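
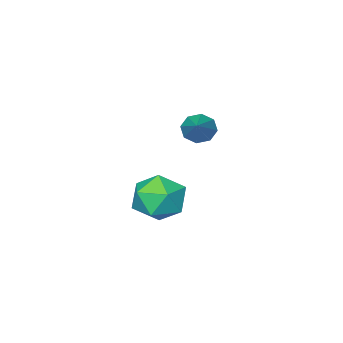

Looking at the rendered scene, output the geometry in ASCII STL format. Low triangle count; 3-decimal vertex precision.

solid 
facet normal -0.593 -0.628 -0.504
outer loop
vertex 2.13 2.621 0.207
vertex 1.837 2.423 0.799
vertex 1.711 2.916 0.333
endloop
endfacet
facet normal 0.303 0.705 -0.641
outer loop
vertex 2.13 2.621 0.207
vertex 1.711 2.916 0.333
vertex 3.043 3.697 1.821
endloop
endfacet
facet normal -0.594 -0.627 -0.503
outer loop
vertex 1.711 2.916 0.333
vertex 1.837 2.423 0.799
vertex 1.365 2.923 0.733
endloop
endfacet
facet normal -0.268 0.931 -0.248
outer loop
vertex 1.711 2.916 0.333
vertex 1.365 2.923 0.733
vertex 3.043 3.697 1.821
endloop
endfacet
facet normal -0.594 -0.627 -0.503
outer loop
vertex 1.365 2.923 0.733
vertex 1.837 2.423 0.799
vertex 1.296 2.637 1.171
endloop
endfacet
facet normal -0.579 0.721 0.380
outer loop
vertex 1.365 2.923 0.733
vertex 1.296 2.637 1.171
vertex 3.043 3.697 1.821
endloop
endfacet
facet normal -0.594 -0.628 -0.503
outer loop
vertex 1.296 2.637 1.171
vertex 1.837 2.423 0.799
vertex 1.543 2.226 1.392
endloop
endfacet
facet normal -0.446 0.201 0.872
outer loop
vertex 1.296 2.637 1.171
vertex 1.543 2.226 1.392
vertex 3.043 3.697 1.821
endloop
endfacet
facet normal -0.595 -0.627 -0.503
outer loop
vertex 1.543 2.226 1.392
vertex 1.837 2.423 0.799
vertex 1.962 1.93 1.265
endloop
endfacet
facet normal 0.053 -0.329 0.943
outer loop
vertex 1.543 2.226 1.392
vertex 1.962 1.93 1.265
vertex 3.043 3.697 1.821
endloop
endfacet
facet normal -0.593 -0.627 -0.505
outer loop
vertex 1.962 1.93 1.265
vertex 1.837 2.423 0.799
vertex 2.308 1.924 0.866
endloop
endfacet
facet normal 0.624 -0.555 0.550
outer loop
vertex 1.962 1.93 1.265
vertex 2.308 1.924 0.866
vertex 3.043 3.697 1.821
endloop
endfacet
facet normal -0.594 -0.628 -0.503
outer loop
vertex 2.308 1.924 0.866
vertex 1.837 2.423 0.799
vertex 2.377 2.21 0.427
endloop
endfacet
facet normal 0.935 -0.346 -0.078
outer loop
vertex 2.308 1.924 0.866
vertex 2.377 2.21 0.427
vertex 3.043 3.697 1.821
endloop
endfacet
facet normal -0.594 -0.627 -0.504
outer loop
vertex 2.377 2.21 0.427
vertex 1.837 2.423 0.799
vertex 2.13 2.621 0.207
endloop
endfacet
facet normal 0.802 0.176 -0.571
outer loop
vertex 2.377 2.21 0.427
vertex 2.13 2.621 0.207
vertex 3.043 3.697 1.821
endloop
endfacet
facet normal -0.674 -0.066 0.736
outer loop
vertex 1.678 1.507 -2.757
vertex 1.636 0.307 -2.903
vertex 2.43 0.795 -2.132
endloop
endfacet
facet normal -0.236 0.488 0.840
outer loop
vertex 1.678 1.507 -2.757
vertex 2.43 0.795 -2.132
vertex 2.835 1.826 -2.617
endloop
endfacet
facet normal -0.286 0.918 0.273
outer loop
vertex 1.678 1.507 -2.757
vertex 2.835 1.826 -2.617
vertex 2.292 1.975 -3.686
endloop
endfacet
facet normal -0.755 0.630 -0.181
outer loop
vertex 1.678 1.507 -2.757
vertex 2.292 1.975 -3.686
vertex 1.551 1.037 -3.863
endloop
endfacet
facet normal -0.994 0.022 0.105
outer loop
vertex 1.678 1.507 -2.757
vertex 1.551 1.037 -3.863
vertex 1.636 0.307 -2.903
endloop
endfacet
facet normal 0.433 0.239 0.869
outer loop
vertex 2.835 1.826 -2.617
vertex 2.43 0.795 -2.132
vertex 3.509 0.823 -2.677
endloop
endfacet
facet normal -0.276 -0.658 0.701
outer loop
vertex 2.43 0.795 -2.132
vertex 1.636 0.307 -2.903
vertex 2.768 -0.115 -2.854
endloop
endfacet
facet normal -0.795 -0.515 -0.321
outer loop
vertex 1.636 0.307 -2.903
vertex 1.551 1.037 -3.863
vertex 2.225 0.034 -3.923
endloop
endfacet
facet normal -0.408 0.470 -0.783
outer loop
vertex 1.551 1.037 -3.863
vertex 2.292 1.975 -3.686
vertex 2.63 1.065 -4.408
endloop
endfacet
facet normal 0.351 0.935 -0.048
outer loop
vertex 2.292 1.975 -3.686
vertex 2.835 1.826 -2.617
vertex 3.424 1.553 -3.637
endloop
endfacet
facet normal 0.755 -0.630 0.181
outer loop
vertex 3.382 0.353 -3.783
vertex 3.509 0.823 -2.677
vertex 2.768 -0.115 -2.854
endloop
endfacet
facet normal 0.286 -0.918 -0.273
outer loop
vertex 3.382 0.353 -3.783
vertex 2.768 -0.115 -2.854
vertex 2.225 0.034 -3.923
endloop
endfacet
facet normal 0.236 -0.488 -0.840
outer loop
vertex 3.382 0.353 -3.783
vertex 2.225 0.034 -3.923
vertex 2.63 1.065 -4.408
endloop
endfacet
facet normal 0.674 0.066 -0.736
outer loop
vertex 3.382 0.353 -3.783
vertex 2.63 1.065 -4.408
vertex 3.424 1.553 -3.637
endloop
endfacet
facet normal 0.994 -0.022 -0.105
outer loop
vertex 3.382 0.353 -3.783
vertex 3.424 1.553 -3.637
vertex 3.509 0.823 -2.677
endloop
endfacet
facet normal 0.408 -0.470 0.783
outer loop
vertex 2.768 -0.115 -2.854
vertex 3.509 0.823 -2.677
vertex 2.43 0.795 -2.132
endloop
endfacet
facet normal -0.351 -0.935 0.048
outer loop
vertex 2.225 0.034 -3.923
vertex 2.768 -0.115 -2.854
vertex 1.636 0.307 -2.903
endloop
endfacet
facet normal -0.433 -0.239 -0.869
outer loop
vertex 2.63 1.065 -4.408
vertex 2.225 0.034 -3.923
vertex 1.551 1.037 -3.863
endloop
endfacet
facet normal 0.276 0.658 -0.701
outer loop
vertex 3.424 1.553 -3.637
vertex 2.63 1.065 -4.408
vertex 2.292 1.975 -3.686
endloop
endfacet
facet normal 0.795 0.515 0.321
outer loop
vertex 3.509 0.823 -2.677
vertex 3.424 1.553 -3.637
vertex 2.835 1.826 -2.617
endloop
endfacet

endsolid


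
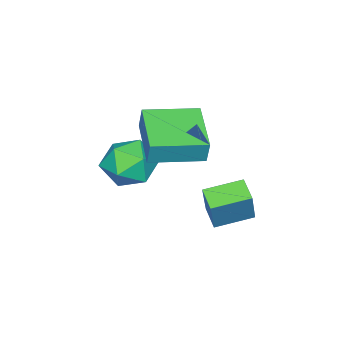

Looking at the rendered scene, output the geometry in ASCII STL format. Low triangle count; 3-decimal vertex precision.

solid 
facet normal -0.568 -0.744 0.352
outer loop
vertex 2.783 0.237 -1.702
vertex 1.642 1.246 -1.411
vertex 2.156 -0.022 -3.26
endloop
endfacet
facet normal 0.736 -0.651 -0.188
outer loop
vertex 2.718 0.714 -3.609
vertex 2.783 0.237 -1.702
vertex 2.156 -0.022 -3.26
endloop
endfacet
facet normal -0.567 -0.744 0.353
outer loop
vertex 2.156 -0.022 -3.26
vertex 1.642 1.246 -1.411
vertex 1.015 0.986 -2.969
endloop
endfacet
facet normal -0.369 -0.153 -0.917
outer loop
vertex 1.015 0.986 -2.969
vertex 2.718 0.714 -3.609
vertex 2.156 -0.022 -3.26
endloop
endfacet
facet normal 0.369 0.153 0.917
outer loop
vertex 2.783 0.237 -1.702
vertex 2.204 1.982 -1.76
vertex 1.642 1.246 -1.411
endloop
endfacet
facet normal 0.736 -0.650 -0.188
outer loop
vertex 3.345 0.974 -2.051
vertex 2.783 0.237 -1.702
vertex 2.718 0.714 -3.609
endloop
endfacet
facet normal 0.369 0.153 0.917
outer loop
vertex 3.345 0.974 -2.051
vertex 2.204 1.982 -1.76
vertex 2.783 0.237 -1.702
endloop
endfacet
facet normal -0.736 0.651 0.188
outer loop
vertex 1.642 1.246 -1.411
vertex 2.204 1.982 -1.76
vertex 1.015 0.986 -2.969
endloop
endfacet
facet normal -0.369 -0.153 -0.917
outer loop
vertex 1.577 1.723 -3.318
vertex 2.718 0.714 -3.609
vertex 1.015 0.986 -2.969
endloop
endfacet
facet normal -0.736 0.650 0.188
outer loop
vertex 1.015 0.986 -2.969
vertex 2.204 1.982 -1.76
vertex 1.577 1.723 -3.318
endloop
endfacet
facet normal 0.568 0.744 -0.353
outer loop
vertex 1.577 1.723 -3.318
vertex 3.345 0.974 -2.051
vertex 2.718 0.714 -3.609
endloop
endfacet
facet normal 0.568 0.744 -0.352
outer loop
vertex 2.204 1.982 -1.76
vertex 3.345 0.974 -2.051
vertex 1.577 1.723 -3.318
endloop
endfacet
facet normal -0.067 0.991 0.117
outer loop
vertex 3.956 -1.384 -1.259
vertex 2.926 -1.514 -0.749
vertex 3.892 -1.524 -0.113
endloop
endfacet
facet normal 0.614 0.779 0.129
outer loop
vertex 3.956 -1.384 -1.259
vertex 3.892 -1.524 -0.113
vertex 4.713 -2.071 -0.718
endloop
endfacet
facet normal 0.752 0.445 -0.487
outer loop
vertex 3.956 -1.384 -1.259
vertex 4.713 -2.071 -0.718
vertex 4.253 -2.398 -1.728
endloop
endfacet
facet normal 0.156 0.452 -0.878
outer loop
vertex 3.956 -1.384 -1.259
vertex 4.253 -2.398 -1.728
vertex 3.149 -2.054 -1.747
endloop
endfacet
facet normal -0.350 0.789 -0.505
outer loop
vertex 3.956 -1.384 -1.259
vertex 3.149 -2.054 -1.747
vertex 2.926 -1.514 -0.749
endloop
endfacet
facet normal 0.688 0.305 0.658
outer loop
vertex 4.713 -2.071 -0.718
vertex 3.892 -1.524 -0.113
vertex 4.151 -2.626 0.127
endloop
endfacet
facet normal -0.414 0.648 0.639
outer loop
vertex 3.892 -1.524 -0.113
vertex 2.926 -1.514 -0.749
vertex 3.047 -2.282 0.108
endloop
endfacet
facet normal -0.872 0.322 -0.369
outer loop
vertex 2.926 -1.514 -0.749
vertex 3.149 -2.054 -1.747
vertex 2.587 -2.609 -0.902
endloop
endfacet
facet normal -0.053 -0.224 -0.973
outer loop
vertex 3.149 -2.054 -1.747
vertex 4.253 -2.398 -1.728
vertex 3.408 -3.156 -1.507
endloop
endfacet
facet normal 0.911 -0.235 -0.339
outer loop
vertex 4.253 -2.398 -1.728
vertex 4.713 -2.071 -0.718
vertex 4.374 -3.166 -0.871
endloop
endfacet
facet normal -0.156 -0.452 0.878
outer loop
vertex 3.344 -3.296 -0.361
vertex 4.151 -2.626 0.127
vertex 3.047 -2.282 0.108
endloop
endfacet
facet normal -0.752 -0.445 0.487
outer loop
vertex 3.344 -3.296 -0.361
vertex 3.047 -2.282 0.108
vertex 2.587 -2.609 -0.902
endloop
endfacet
facet normal -0.614 -0.779 -0.129
outer loop
vertex 3.344 -3.296 -0.361
vertex 2.587 -2.609 -0.902
vertex 3.408 -3.156 -1.507
endloop
endfacet
facet normal 0.067 -0.991 -0.117
outer loop
vertex 3.344 -3.296 -0.361
vertex 3.408 -3.156 -1.507
vertex 4.374 -3.166 -0.871
endloop
endfacet
facet normal 0.350 -0.789 0.505
outer loop
vertex 3.344 -3.296 -0.361
vertex 4.374 -3.166 -0.871
vertex 4.151 -2.626 0.127
endloop
endfacet
facet normal 0.053 0.224 0.973
outer loop
vertex 3.047 -2.282 0.108
vertex 4.151 -2.626 0.127
vertex 3.892 -1.524 -0.113
endloop
endfacet
facet normal -0.911 0.235 0.339
outer loop
vertex 2.587 -2.609 -0.902
vertex 3.047 -2.282 0.108
vertex 2.926 -1.514 -0.749
endloop
endfacet
facet normal -0.688 -0.305 -0.658
outer loop
vertex 3.408 -3.156 -1.507
vertex 2.587 -2.609 -0.902
vertex 3.149 -2.054 -1.747
endloop
endfacet
facet normal 0.414 -0.648 -0.639
outer loop
vertex 4.374 -3.166 -0.871
vertex 3.408 -3.156 -1.507
vertex 4.253 -2.398 -1.728
endloop
endfacet
facet normal 0.872 -0.322 0.369
outer loop
vertex 4.151 -2.626 0.127
vertex 4.374 -3.166 -0.871
vertex 4.713 -2.071 -0.718
endloop
endfacet
facet normal -0.705 -0.672 0.226
outer loop
vertex 3.742 -1.686 2.341
vertex 2.285 -0.21 2.181
vertex 3.632 -1.901 1.36
endloop
endfacet
facet normal 0.700 -0.710 0.077
outer loop
vertex 5.135 -0.47 0.879
vertex 3.742 -1.686 2.341
vertex 3.632 -1.901 1.36
endloop
endfacet
facet normal -0.705 -0.672 0.226
outer loop
vertex 3.632 -1.901 1.36
vertex 2.285 -0.21 2.181
vertex 2.175 -0.425 1.2
endloop
endfacet
facet normal -0.109 -0.212 -0.971
outer loop
vertex 2.175 -0.425 1.2
vertex 5.135 -0.47 0.879
vertex 3.632 -1.901 1.36
endloop
endfacet
facet normal 0.109 0.212 0.971
outer loop
vertex 3.742 -1.686 2.341
vertex 3.788 1.221 1.7
vertex 2.285 -0.21 2.181
endloop
endfacet
facet normal 0.700 -0.710 0.077
outer loop
vertex 5.245 -0.255 1.86
vertex 3.742 -1.686 2.341
vertex 5.135 -0.47 0.879
endloop
endfacet
facet normal 0.109 0.212 0.971
outer loop
vertex 5.245 -0.255 1.86
vertex 3.788 1.221 1.7
vertex 3.742 -1.686 2.341
endloop
endfacet
facet normal -0.700 0.710 -0.077
outer loop
vertex 2.285 -0.21 2.181
vertex 3.788 1.221 1.7
vertex 2.175 -0.425 1.2
endloop
endfacet
facet normal -0.109 -0.212 -0.971
outer loop
vertex 3.678 1.006 0.719
vertex 5.135 -0.47 0.879
vertex 2.175 -0.425 1.2
endloop
endfacet
facet normal -0.700 0.710 -0.077
outer loop
vertex 2.175 -0.425 1.2
vertex 3.788 1.221 1.7
vertex 3.678 1.006 0.719
endloop
endfacet
facet normal 0.705 0.672 -0.226
outer loop
vertex 3.678 1.006 0.719
vertex 5.245 -0.255 1.86
vertex 5.135 -0.47 0.879
endloop
endfacet
facet normal 0.705 0.672 -0.226
outer loop
vertex 3.788 1.221 1.7
vertex 5.245 -0.255 1.86
vertex 3.678 1.006 0.719
endloop
endfacet

endsolid


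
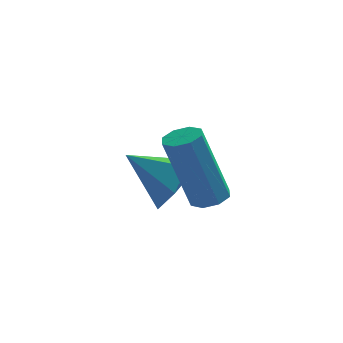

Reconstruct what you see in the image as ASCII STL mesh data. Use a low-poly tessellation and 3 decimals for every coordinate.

solid 
facet normal 0.307 -0.007 -0.952
outer loop
vertex -0.852 -3.067 -1.072
vertex -1.306 -3.275 -1.217
vertex -1.125 -2.791 -1.162
endloop
endfacet
facet normal 0.660 0.721 0.209
outer loop
vertex -0.852 -3.067 -1.072
vertex -1.125 -2.791 -1.162
vertex -1.521 -3.056 1.003
endloop
endfacet
facet normal 0.660 0.721 0.209
outer loop
vertex -1.521 -3.056 1.003
vertex -1.125 -2.791 -1.162
vertex -1.794 -2.78 0.913
endloop
endfacet
facet normal -0.309 0.005 0.951
outer loop
vertex -1.521 -3.056 1.003
vertex -1.794 -2.78 0.913
vertex -1.974 -3.265 0.857
endloop
endfacet
facet normal 0.307 -0.007 -0.952
outer loop
vertex -1.125 -2.791 -1.162
vertex -1.306 -3.275 -1.217
vertex -1.503 -2.799 -1.284
endloop
endfacet
facet normal -0.018 1.000 -0.011
outer loop
vertex -1.125 -2.791 -1.162
vertex -1.503 -2.799 -1.284
vertex -1.794 -2.78 0.913
endloop
endfacet
facet normal -0.018 1.000 -0.011
outer loop
vertex -1.794 -2.78 0.913
vertex -1.503 -2.799 -1.284
vertex -2.172 -2.788 0.791
endloop
endfacet
facet normal -0.307 0.004 0.952
outer loop
vertex -1.794 -2.78 0.913
vertex -2.172 -2.788 0.791
vertex -1.974 -3.265 0.857
endloop
endfacet
facet normal 0.308 -0.007 -0.952
outer loop
vertex -1.503 -2.799 -1.284
vertex -1.306 -3.275 -1.217
vertex -1.766 -3.086 -1.367
endloop
endfacet
facet normal -0.685 0.693 -0.225
outer loop
vertex -1.503 -2.799 -1.284
vertex -1.766 -3.086 -1.367
vertex -2.172 -2.788 0.791
endloop
endfacet
facet normal -0.685 0.693 -0.225
outer loop
vertex -2.172 -2.788 0.791
vertex -1.766 -3.086 -1.367
vertex -2.435 -3.075 0.708
endloop
endfacet
facet normal -0.306 0.005 0.952
outer loop
vertex -2.172 -2.788 0.791
vertex -2.435 -3.075 0.708
vertex -1.974 -3.265 0.857
endloop
endfacet
facet normal 0.308 -0.004 -0.951
outer loop
vertex -1.766 -3.086 -1.367
vertex -1.306 -3.275 -1.217
vertex -1.759 -3.484 -1.363
endloop
endfacet
facet normal -0.952 -0.020 -0.307
outer loop
vertex -1.766 -3.086 -1.367
vertex -1.759 -3.484 -1.363
vertex -2.435 -3.075 0.708
endloop
endfacet
facet normal -0.952 -0.020 -0.307
outer loop
vertex -2.435 -3.075 0.708
vertex -1.759 -3.484 -1.363
vertex -2.428 -3.473 0.712
endloop
endfacet
facet normal -0.306 0.004 0.952
outer loop
vertex -2.435 -3.075 0.708
vertex -2.428 -3.473 0.712
vertex -1.974 -3.265 0.857
endloop
endfacet
facet normal 0.309 -0.005 -0.951
outer loop
vertex -1.759 -3.484 -1.363
vertex -1.306 -3.275 -1.217
vertex -1.486 -3.76 -1.273
endloop
endfacet
facet normal -0.660 -0.721 -0.209
outer loop
vertex -1.759 -3.484 -1.363
vertex -1.486 -3.76 -1.273
vertex -2.428 -3.473 0.712
endloop
endfacet
facet normal -0.660 -0.721 -0.209
outer loop
vertex -2.428 -3.473 0.712
vertex -1.486 -3.76 -1.273
vertex -2.155 -3.749 0.802
endloop
endfacet
facet normal -0.307 0.007 0.952
outer loop
vertex -2.428 -3.473 0.712
vertex -2.155 -3.749 0.802
vertex -1.974 -3.265 0.857
endloop
endfacet
facet normal 0.307 -0.004 -0.952
outer loop
vertex -1.486 -3.76 -1.273
vertex -1.306 -3.275 -1.217
vertex -1.108 -3.752 -1.151
endloop
endfacet
facet normal 0.018 -1.000 0.011
outer loop
vertex -1.486 -3.76 -1.273
vertex -1.108 -3.752 -1.151
vertex -2.155 -3.749 0.802
endloop
endfacet
facet normal 0.018 -1.000 0.011
outer loop
vertex -2.155 -3.749 0.802
vertex -1.108 -3.752 -1.151
vertex -1.777 -3.741 0.924
endloop
endfacet
facet normal -0.307 0.007 0.952
outer loop
vertex -2.155 -3.749 0.802
vertex -1.777 -3.741 0.924
vertex -1.974 -3.265 0.857
endloop
endfacet
facet normal 0.306 -0.005 -0.952
outer loop
vertex -1.108 -3.752 -1.151
vertex -1.306 -3.275 -1.217
vertex -0.845 -3.465 -1.068
endloop
endfacet
facet normal 0.685 -0.693 0.225
outer loop
vertex -1.108 -3.752 -1.151
vertex -0.845 -3.465 -1.068
vertex -1.777 -3.741 0.924
endloop
endfacet
facet normal 0.685 -0.693 0.225
outer loop
vertex -1.777 -3.741 0.924
vertex -0.845 -3.465 -1.068
vertex -1.514 -3.454 1.007
endloop
endfacet
facet normal -0.308 0.007 0.952
outer loop
vertex -1.777 -3.741 0.924
vertex -1.514 -3.454 1.007
vertex -1.974 -3.265 0.857
endloop
endfacet
facet normal 0.306 -0.004 -0.952
outer loop
vertex -0.845 -3.465 -1.068
vertex -1.306 -3.275 -1.217
vertex -0.852 -3.067 -1.072
endloop
endfacet
facet normal 0.952 0.020 0.307
outer loop
vertex -0.845 -3.465 -1.068
vertex -0.852 -3.067 -1.072
vertex -1.514 -3.454 1.007
endloop
endfacet
facet normal 0.952 0.020 0.307
outer loop
vertex -1.514 -3.454 1.007
vertex -0.852 -3.067 -1.072
vertex -1.521 -3.056 1.003
endloop
endfacet
facet normal -0.308 0.004 0.951
outer loop
vertex -1.514 -3.454 1.007
vertex -1.521 -3.056 1.003
vertex -1.974 -3.265 0.857
endloop
endfacet
facet normal 0.817 -0.219 -0.534
outer loop
vertex -1.537 -0.198 -1.742
vertex -2.049 -0.788 -2.283
vertex -1.963 0.126 -2.527
endloop
endfacet
facet normal -0.045 0.914 0.402
outer loop
vertex -1.537 -0.198 -1.742
vertex -1.963 0.126 -2.527
vertex -3.371 -0.432 -1.417
endloop
endfacet
facet normal 0.816 -0.219 -0.534
outer loop
vertex -1.963 0.126 -2.527
vertex -2.049 -0.788 -2.283
vertex -2.475 -0.464 -3.067
endloop
endfacet
facet normal -0.554 0.770 -0.316
outer loop
vertex -1.963 0.126 -2.527
vertex -2.475 -0.464 -3.067
vertex -3.371 -0.432 -1.417
endloop
endfacet
facet normal 0.816 -0.219 -0.534
outer loop
vertex -2.475 -0.464 -3.067
vertex -2.049 -0.788 -2.283
vertex -2.561 -1.378 -2.823
endloop
endfacet
facet normal -0.878 -0.044 -0.476
outer loop
vertex -2.475 -0.464 -3.067
vertex -2.561 -1.378 -2.823
vertex -3.371 -0.432 -1.417
endloop
endfacet
facet normal 0.816 -0.220 -0.534
outer loop
vertex -2.561 -1.378 -2.823
vertex -2.049 -0.788 -2.283
vertex -2.135 -1.702 -2.038
endloop
endfacet
facet normal -0.694 -0.715 0.081
outer loop
vertex -2.561 -1.378 -2.823
vertex -2.135 -1.702 -2.038
vertex -3.371 -0.432 -1.417
endloop
endfacet
facet normal 0.816 -0.220 -0.535
outer loop
vertex -2.135 -1.702 -2.038
vertex -2.049 -0.788 -2.283
vertex -1.622 -1.112 -1.498
endloop
endfacet
facet normal -0.185 -0.571 0.800
outer loop
vertex -2.135 -1.702 -2.038
vertex -1.622 -1.112 -1.498
vertex -3.371 -0.432 -1.417
endloop
endfacet
facet normal 0.817 -0.219 -0.534
outer loop
vertex -1.622 -1.112 -1.498
vertex -2.049 -0.788 -2.283
vertex -1.537 -0.198 -1.742
endloop
endfacet
facet normal 0.139 0.243 0.960
outer loop
vertex -1.622 -1.112 -1.498
vertex -1.537 -0.198 -1.742
vertex -3.371 -0.432 -1.417
endloop
endfacet

endsolid


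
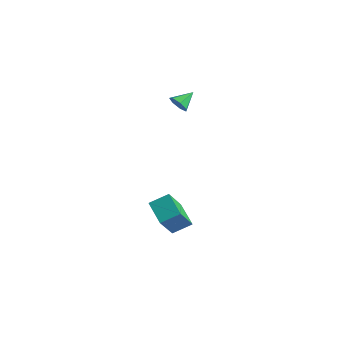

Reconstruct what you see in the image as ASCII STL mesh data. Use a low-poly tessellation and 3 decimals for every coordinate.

solid 
facet normal -0.074 -0.869 -0.489
outer loop
vertex 2.212 2.095 3.694
vertex 1.756 2.364 3.284
vertex 2.422 2.347 3.214
endloop
endfacet
facet normal 0.865 0.176 0.471
outer loop
vertex 2.212 2.095 3.694
vertex 2.422 2.347 3.214
vertex 1.844 3.416 3.876
endloop
endfacet
facet normal -0.074 -0.868 -0.491
outer loop
vertex 2.422 2.347 3.214
vertex 1.756 2.364 3.284
vertex 2.13 2.613 2.787
endloop
endfacet
facet normal 0.804 0.559 -0.201
outer loop
vertex 2.422 2.347 3.214
vertex 2.13 2.613 2.787
vertex 1.844 3.416 3.876
endloop
endfacet
facet normal -0.073 -0.869 -0.490
outer loop
vertex 2.13 2.613 2.787
vertex 1.756 2.364 3.284
vertex 1.556 2.691 2.734
endloop
endfacet
facet normal 0.162 0.814 -0.558
outer loop
vertex 2.13 2.613 2.787
vertex 1.556 2.691 2.734
vertex 1.844 3.416 3.876
endloop
endfacet
facet normal -0.074 -0.869 -0.490
outer loop
vertex 1.556 2.691 2.734
vertex 1.756 2.364 3.284
vertex 1.132 2.523 3.096
endloop
endfacet
facet normal -0.577 0.747 -0.329
outer loop
vertex 1.556 2.691 2.734
vertex 1.132 2.523 3.096
vertex 1.844 3.416 3.876
endloop
endfacet
facet normal -0.074 -0.869 -0.489
outer loop
vertex 1.132 2.523 3.096
vertex 1.756 2.364 3.284
vertex 1.178 2.236 3.599
endloop
endfacet
facet normal -0.857 0.410 0.312
outer loop
vertex 1.132 2.523 3.096
vertex 1.178 2.236 3.599
vertex 1.844 3.416 3.876
endloop
endfacet
facet normal -0.074 -0.869 -0.489
outer loop
vertex 1.178 2.236 3.599
vertex 1.756 2.364 3.284
vertex 1.659 2.045 3.865
endloop
endfacet
facet normal -0.466 0.056 0.883
outer loop
vertex 1.178 2.236 3.599
vertex 1.659 2.045 3.865
vertex 1.844 3.416 3.876
endloop
endfacet
facet normal -0.073 -0.869 -0.489
outer loop
vertex 1.659 2.045 3.865
vertex 1.756 2.364 3.284
vertex 2.212 2.095 3.694
endloop
endfacet
facet normal 0.299 -0.048 0.953
outer loop
vertex 1.659 2.045 3.865
vertex 2.212 2.095 3.694
vertex 1.844 3.416 3.876
endloop
endfacet
facet normal -0.864 0.280 0.419
outer loop
vertex 2.64 -0.661 -2.945
vertex 3.235 0.293 -2.355
vertex 2.248 0.605 -4.599
endloop
endfacet
facet normal -0.468 -0.752 -0.465
outer loop
vertex 3.665 0.147 -5.285
vertex 2.64 -0.661 -2.945
vertex 2.248 0.605 -4.599
endloop
endfacet
facet normal -0.864 0.280 0.419
outer loop
vertex 2.248 0.605 -4.599
vertex 3.235 0.293 -2.355
vertex 2.843 1.56 -4.009
endloop
endfacet
facet normal -0.185 0.597 -0.780
outer loop
vertex 2.843 1.56 -4.009
vertex 3.665 0.147 -5.285
vertex 2.248 0.605 -4.599
endloop
endfacet
facet normal 0.185 -0.598 0.780
outer loop
vertex 2.64 -0.661 -2.945
vertex 4.652 -0.165 -3.041
vertex 3.235 0.293 -2.355
endloop
endfacet
facet normal -0.468 -0.751 -0.465
outer loop
vertex 4.057 -1.12 -3.631
vertex 2.64 -0.661 -2.945
vertex 3.665 0.147 -5.285
endloop
endfacet
facet normal 0.184 -0.597 0.781
outer loop
vertex 4.057 -1.12 -3.631
vertex 4.652 -0.165 -3.041
vertex 2.64 -0.661 -2.945
endloop
endfacet
facet normal 0.468 0.752 0.465
outer loop
vertex 3.235 0.293 -2.355
vertex 4.652 -0.165 -3.041
vertex 2.843 1.56 -4.009
endloop
endfacet
facet normal -0.184 0.598 -0.780
outer loop
vertex 4.26 1.101 -4.695
vertex 3.665 0.147 -5.285
vertex 2.843 1.56 -4.009
endloop
endfacet
facet normal 0.468 0.752 0.464
outer loop
vertex 2.843 1.56 -4.009
vertex 4.652 -0.165 -3.041
vertex 4.26 1.101 -4.695
endloop
endfacet
facet normal 0.864 -0.280 -0.419
outer loop
vertex 4.26 1.101 -4.695
vertex 4.057 -1.12 -3.631
vertex 3.665 0.147 -5.285
endloop
endfacet
facet normal 0.864 -0.280 -0.419
outer loop
vertex 4.652 -0.165 -3.041
vertex 4.057 -1.12 -3.631
vertex 4.26 1.101 -4.695
endloop
endfacet

endsolid


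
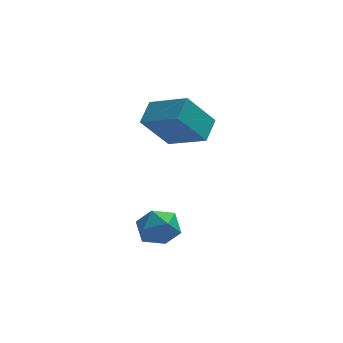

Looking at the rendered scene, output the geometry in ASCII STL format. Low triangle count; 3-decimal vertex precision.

solid 
facet normal -0.777 -0.097 0.622
outer loop
vertex 1.135 -3.276 -2.249
vertex 1.447 -4.299 -2.019
vertex 1.822 -3.464 -1.42
endloop
endfacet
facet normal -0.557 0.582 0.593
outer loop
vertex 1.135 -3.276 -2.249
vertex 1.822 -3.464 -1.42
vertex 1.993 -2.617 -2.09
endloop
endfacet
facet normal -0.597 0.798 -0.086
outer loop
vertex 1.135 -3.276 -2.249
vertex 1.993 -2.617 -2.09
vertex 1.723 -2.928 -3.103
endloop
endfacet
facet normal -0.842 0.253 -0.476
outer loop
vertex 1.135 -3.276 -2.249
vertex 1.723 -2.928 -3.103
vertex 1.385 -3.968 -3.059
endloop
endfacet
facet normal -0.953 -0.299 -0.038
outer loop
vertex 1.135 -3.276 -2.249
vertex 1.385 -3.968 -3.059
vertex 1.447 -4.299 -2.019
endloop
endfacet
facet normal 0.129 0.599 0.790
outer loop
vertex 1.993 -2.617 -2.09
vertex 1.822 -3.464 -1.42
vertex 2.835 -3.232 -1.761
endloop
endfacet
facet normal -0.228 -0.498 0.837
outer loop
vertex 1.822 -3.464 -1.42
vertex 1.447 -4.299 -2.019
vertex 2.497 -4.272 -1.717
endloop
endfacet
facet normal -0.513 -0.826 -0.232
outer loop
vertex 1.447 -4.299 -2.019
vertex 1.385 -3.968 -3.059
vertex 2.227 -4.583 -2.73
endloop
endfacet
facet normal -0.332 0.068 -0.941
outer loop
vertex 1.385 -3.968 -3.059
vertex 1.723 -2.928 -3.103
vertex 2.398 -3.736 -3.4
endloop
endfacet
facet normal 0.064 0.949 -0.309
outer loop
vertex 1.723 -2.928 -3.103
vertex 1.993 -2.617 -2.09
vertex 2.773 -2.901 -2.801
endloop
endfacet
facet normal 0.842 -0.253 0.476
outer loop
vertex 3.085 -3.924 -2.571
vertex 2.835 -3.232 -1.761
vertex 2.497 -4.272 -1.717
endloop
endfacet
facet normal 0.597 -0.798 0.086
outer loop
vertex 3.085 -3.924 -2.571
vertex 2.497 -4.272 -1.717
vertex 2.227 -4.583 -2.73
endloop
endfacet
facet normal 0.557 -0.582 -0.593
outer loop
vertex 3.085 -3.924 -2.571
vertex 2.227 -4.583 -2.73
vertex 2.398 -3.736 -3.4
endloop
endfacet
facet normal 0.777 0.097 -0.622
outer loop
vertex 3.085 -3.924 -2.571
vertex 2.398 -3.736 -3.4
vertex 2.773 -2.901 -2.801
endloop
endfacet
facet normal 0.953 0.299 0.038
outer loop
vertex 3.085 -3.924 -2.571
vertex 2.773 -2.901 -2.801
vertex 2.835 -3.232 -1.761
endloop
endfacet
facet normal 0.332 -0.068 0.941
outer loop
vertex 2.497 -4.272 -1.717
vertex 2.835 -3.232 -1.761
vertex 1.822 -3.464 -1.42
endloop
endfacet
facet normal -0.064 -0.949 0.309
outer loop
vertex 2.227 -4.583 -2.73
vertex 2.497 -4.272 -1.717
vertex 1.447 -4.299 -2.019
endloop
endfacet
facet normal -0.129 -0.599 -0.790
outer loop
vertex 2.398 -3.736 -3.4
vertex 2.227 -4.583 -2.73
vertex 1.385 -3.968 -3.059
endloop
endfacet
facet normal 0.228 0.498 -0.837
outer loop
vertex 2.773 -2.901 -2.801
vertex 2.398 -3.736 -3.4
vertex 1.723 -2.928 -3.103
endloop
endfacet
facet normal 0.513 0.826 0.232
outer loop
vertex 2.835 -3.232 -1.761
vertex 2.773 -2.901 -2.801
vertex 1.993 -2.617 -2.09
endloop
endfacet
facet normal -0.742 0.529 -0.413
outer loop
vertex 1.388 -0.553 2.422
vertex 1.838 0.56 3.038
vertex 2.651 -0.118 0.712
endloop
endfacet
facet normal -0.333 -0.825 -0.456
outer loop
vertex 4.282 -1.28 1.622
vertex 1.388 -0.553 2.422
vertex 2.651 -0.118 0.712
endloop
endfacet
facet normal -0.742 0.528 -0.413
outer loop
vertex 2.651 -0.118 0.712
vertex 1.838 0.56 3.038
vertex 3.101 0.996 1.329
endloop
endfacet
facet normal 0.583 0.201 -0.788
outer loop
vertex 3.101 0.996 1.329
vertex 4.282 -1.28 1.622
vertex 2.651 -0.118 0.712
endloop
endfacet
facet normal -0.582 -0.201 0.788
outer loop
vertex 1.388 -0.553 2.422
vertex 3.469 -0.602 3.948
vertex 1.838 0.56 3.038
endloop
endfacet
facet normal -0.333 -0.825 -0.457
outer loop
vertex 3.019 -1.716 3.331
vertex 1.388 -0.553 2.422
vertex 4.282 -1.28 1.622
endloop
endfacet
facet normal -0.582 -0.201 0.788
outer loop
vertex 3.019 -1.716 3.331
vertex 3.469 -0.602 3.948
vertex 1.388 -0.553 2.422
endloop
endfacet
facet normal 0.333 0.825 0.457
outer loop
vertex 1.838 0.56 3.038
vertex 3.469 -0.602 3.948
vertex 3.101 0.996 1.329
endloop
endfacet
facet normal 0.582 0.201 -0.788
outer loop
vertex 4.732 -0.167 2.238
vertex 4.282 -1.28 1.622
vertex 3.101 0.996 1.329
endloop
endfacet
facet normal 0.334 0.825 0.456
outer loop
vertex 3.101 0.996 1.329
vertex 3.469 -0.602 3.948
vertex 4.732 -0.167 2.238
endloop
endfacet
facet normal 0.742 -0.529 0.413
outer loop
vertex 4.732 -0.167 2.238
vertex 3.019 -1.716 3.331
vertex 4.282 -1.28 1.622
endloop
endfacet
facet normal 0.742 -0.528 0.413
outer loop
vertex 3.469 -0.602 3.948
vertex 3.019 -1.716 3.331
vertex 4.732 -0.167 2.238
endloop
endfacet

endsolid


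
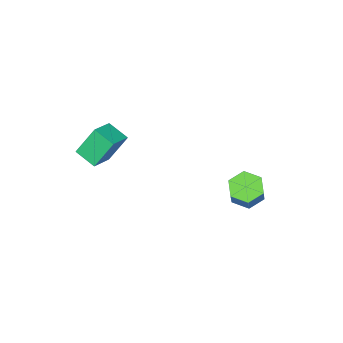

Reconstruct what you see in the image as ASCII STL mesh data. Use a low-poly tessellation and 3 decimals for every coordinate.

solid 
facet normal -0.475 -0.214 -0.854
outer loop
vertex -2.55 3.24 -2.098
vertex -3.372 3.693 -1.754
vertex -2.689 4.216 -2.265
endloop
endfacet
facet normal 0.869 0.039 -0.494
outer loop
vertex -2.55 3.24 -2.098
vertex -2.689 4.216 -2.265
vertex -1.766 3.593 -0.69
endloop
endfacet
facet normal 0.869 0.040 -0.493
outer loop
vertex -1.766 3.593 -0.69
vertex -2.689 4.216 -2.265
vertex -1.906 4.569 -0.857
endloop
endfacet
facet normal 0.475 0.214 0.853
outer loop
vertex -1.766 3.593 -0.69
vertex -1.906 4.569 -0.857
vertex -2.588 4.047 -0.346
endloop
endfacet
facet normal -0.475 -0.214 -0.854
outer loop
vertex -2.689 4.216 -2.265
vertex -3.372 3.693 -1.754
vertex -3.512 4.669 -1.921
endloop
endfacet
facet normal 0.313 0.866 -0.391
outer loop
vertex -2.689 4.216 -2.265
vertex -3.512 4.669 -1.921
vertex -1.906 4.569 -0.857
endloop
endfacet
facet normal 0.314 0.865 -0.392
outer loop
vertex -1.906 4.569 -0.857
vertex -3.512 4.669 -1.921
vertex -2.728 5.023 -0.513
endloop
endfacet
facet normal 0.475 0.214 0.853
outer loop
vertex -1.906 4.569 -0.857
vertex -2.728 5.023 -0.513
vertex -2.588 4.047 -0.346
endloop
endfacet
facet normal -0.475 -0.214 -0.853
outer loop
vertex -3.512 4.669 -1.921
vertex -3.372 3.693 -1.754
vertex -4.194 4.147 -1.41
endloop
endfacet
facet normal -0.555 0.825 0.102
outer loop
vertex -3.512 4.669 -1.921
vertex -4.194 4.147 -1.41
vertex -2.728 5.023 -0.513
endloop
endfacet
facet normal -0.556 0.825 0.103
outer loop
vertex -2.728 5.023 -0.513
vertex -4.194 4.147 -1.41
vertex -3.41 4.5 -0.002
endloop
endfacet
facet normal 0.475 0.214 0.853
outer loop
vertex -2.728 5.023 -0.513
vertex -3.41 4.5 -0.002
vertex -2.588 4.047 -0.346
endloop
endfacet
facet normal -0.475 -0.214 -0.853
outer loop
vertex -4.194 4.147 -1.41
vertex -3.372 3.693 -1.754
vertex -4.054 3.171 -1.243
endloop
endfacet
facet normal -0.869 -0.040 0.494
outer loop
vertex -4.194 4.147 -1.41
vertex -4.054 3.171 -1.243
vertex -3.41 4.5 -0.002
endloop
endfacet
facet normal -0.869 -0.039 0.493
outer loop
vertex -3.41 4.5 -0.002
vertex -4.054 3.171 -1.243
vertex -3.271 3.524 0.165
endloop
endfacet
facet normal 0.475 0.214 0.854
outer loop
vertex -3.41 4.5 -0.002
vertex -3.271 3.524 0.165
vertex -2.588 4.047 -0.346
endloop
endfacet
facet normal -0.475 -0.214 -0.853
outer loop
vertex -4.054 3.171 -1.243
vertex -3.372 3.693 -1.754
vertex -3.232 2.717 -1.587
endloop
endfacet
facet normal -0.314 -0.865 0.391
outer loop
vertex -4.054 3.171 -1.243
vertex -3.232 2.717 -1.587
vertex -3.271 3.524 0.165
endloop
endfacet
facet normal -0.313 -0.865 0.392
outer loop
vertex -3.271 3.524 0.165
vertex -3.232 2.717 -1.587
vertex -2.448 3.071 -0.179
endloop
endfacet
facet normal 0.475 0.214 0.854
outer loop
vertex -3.271 3.524 0.165
vertex -2.448 3.071 -0.179
vertex -2.588 4.047 -0.346
endloop
endfacet
facet normal -0.475 -0.214 -0.853
outer loop
vertex -3.232 2.717 -1.587
vertex -3.372 3.693 -1.754
vertex -2.55 3.24 -2.098
endloop
endfacet
facet normal 0.556 -0.825 -0.102
outer loop
vertex -3.232 2.717 -1.587
vertex -2.55 3.24 -2.098
vertex -2.448 3.071 -0.179
endloop
endfacet
facet normal 0.555 -0.825 -0.102
outer loop
vertex -2.448 3.071 -0.179
vertex -2.55 3.24 -2.098
vertex -1.766 3.593 -0.69
endloop
endfacet
facet normal 0.475 0.214 0.853
outer loop
vertex -2.448 3.071 -0.179
vertex -1.766 3.593 -0.69
vertex -2.588 4.047 -0.346
endloop
endfacet
facet normal -0.404 0.372 0.835
outer loop
vertex 0.958 -2.94 4.013
vertex 1.127 -1.698 3.541
vertex -0.492 -2.999 3.338
endloop
endfacet
facet normal -0.126 -0.928 0.352
outer loop
vertex 0.273 -3.702 1.759
vertex 0.958 -2.94 4.013
vertex -0.492 -2.999 3.338
endloop
endfacet
facet normal -0.404 0.373 0.835
outer loop
vertex -0.492 -2.999 3.338
vertex 1.127 -1.698 3.541
vertex -0.322 -1.756 2.866
endloop
endfacet
facet normal -0.906 -0.037 -0.422
outer loop
vertex -0.322 -1.756 2.866
vertex 0.273 -3.702 1.759
vertex -0.492 -2.999 3.338
endloop
endfacet
facet normal 0.906 0.037 0.422
outer loop
vertex 0.958 -2.94 4.013
vertex 1.892 -2.401 1.962
vertex 1.127 -1.698 3.541
endloop
endfacet
facet normal -0.127 -0.927 0.352
outer loop
vertex 1.722 -3.644 2.434
vertex 0.958 -2.94 4.013
vertex 0.273 -3.702 1.759
endloop
endfacet
facet normal 0.906 0.036 0.422
outer loop
vertex 1.722 -3.644 2.434
vertex 1.892 -2.401 1.962
vertex 0.958 -2.94 4.013
endloop
endfacet
facet normal 0.127 0.928 -0.352
outer loop
vertex 1.127 -1.698 3.541
vertex 1.892 -2.401 1.962
vertex -0.322 -1.756 2.866
endloop
endfacet
facet normal -0.906 -0.037 -0.422
outer loop
vertex 0.442 -2.46 1.287
vertex 0.273 -3.702 1.759
vertex -0.322 -1.756 2.866
endloop
endfacet
facet normal 0.126 0.927 -0.352
outer loop
vertex -0.322 -1.756 2.866
vertex 1.892 -2.401 1.962
vertex 0.442 -2.46 1.287
endloop
endfacet
facet normal 0.404 -0.372 -0.835
outer loop
vertex 0.442 -2.46 1.287
vertex 1.722 -3.644 2.434
vertex 0.273 -3.702 1.759
endloop
endfacet
facet normal 0.404 -0.373 -0.835
outer loop
vertex 1.892 -2.401 1.962
vertex 1.722 -3.644 2.434
vertex 0.442 -2.46 1.287
endloop
endfacet

endsolid


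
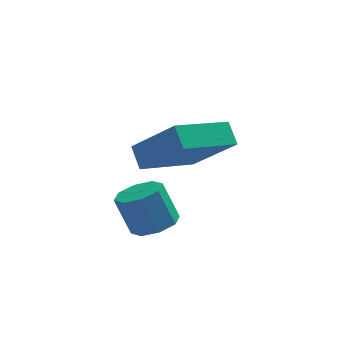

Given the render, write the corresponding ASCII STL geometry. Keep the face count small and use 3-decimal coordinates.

solid 
facet normal -0.571 0.460 -0.680
outer loop
vertex -4.014 -1.171 -2.309
vertex -2.468 -0.091 -2.878
vertex -3.817 -1.744 -2.862
endloop
endfacet
facet normal -0.785 -0.548 0.289
outer loop
vertex -2.692 -2.649 -1.522
vertex -4.014 -1.171 -2.309
vertex -3.817 -1.744 -2.862
endloop
endfacet
facet normal -0.571 0.460 -0.680
outer loop
vertex -3.817 -1.744 -2.862
vertex -2.468 -0.091 -2.878
vertex -2.271 -0.664 -3.431
endloop
endfacet
facet normal 0.240 -0.699 -0.674
outer loop
vertex -2.271 -0.664 -3.431
vertex -2.692 -2.649 -1.522
vertex -3.817 -1.744 -2.862
endloop
endfacet
facet normal -0.240 0.699 0.674
outer loop
vertex -4.014 -1.171 -2.309
vertex -1.343 -0.996 -1.538
vertex -2.468 -0.091 -2.878
endloop
endfacet
facet normal -0.785 -0.548 0.289
outer loop
vertex -2.889 -2.076 -0.969
vertex -4.014 -1.171 -2.309
vertex -2.692 -2.649 -1.522
endloop
endfacet
facet normal -0.240 0.699 0.674
outer loop
vertex -2.889 -2.076 -0.969
vertex -1.343 -0.996 -1.538
vertex -4.014 -1.171 -2.309
endloop
endfacet
facet normal 0.785 0.548 -0.289
outer loop
vertex -2.468 -0.091 -2.878
vertex -1.343 -0.996 -1.538
vertex -2.271 -0.664 -3.431
endloop
endfacet
facet normal 0.240 -0.699 -0.674
outer loop
vertex -1.146 -1.569 -2.091
vertex -2.692 -2.649 -1.522
vertex -2.271 -0.664 -3.431
endloop
endfacet
facet normal 0.785 0.548 -0.289
outer loop
vertex -2.271 -0.664 -3.431
vertex -1.343 -0.996 -1.538
vertex -1.146 -1.569 -2.091
endloop
endfacet
facet normal 0.571 -0.460 0.680
outer loop
vertex -1.146 -1.569 -2.091
vertex -2.889 -2.076 -0.969
vertex -2.692 -2.649 -1.522
endloop
endfacet
facet normal 0.571 -0.460 0.680
outer loop
vertex -1.343 -0.996 -1.538
vertex -2.889 -2.076 -0.969
vertex -1.146 -1.569 -2.091
endloop
endfacet
facet normal 0.345 -0.199 -0.917
outer loop
vertex -3.022 -4.307 -3.346
vertex -3.526 -3.923 -3.619
vertex -2.882 -3.801 -3.403
endloop
endfacet
facet normal 0.900 -0.206 0.383
outer loop
vertex -3.022 -4.307 -3.346
vertex -2.882 -3.801 -3.403
vertex -3.45 -4.062 -2.209
endloop
endfacet
facet normal 0.900 -0.206 0.383
outer loop
vertex -3.45 -4.062 -2.209
vertex -2.882 -3.801 -3.403
vertex -3.31 -3.555 -2.265
endloop
endfacet
facet normal -0.345 0.197 0.918
outer loop
vertex -3.45 -4.062 -2.209
vertex -3.31 -3.555 -2.265
vertex -3.954 -3.677 -2.481
endloop
endfacet
facet normal 0.345 -0.197 -0.918
outer loop
vertex -2.882 -3.801 -3.403
vertex -3.526 -3.923 -3.619
vertex -3.12 -3.366 -3.586
endloop
endfacet
facet normal 0.824 0.533 0.195
outer loop
vertex -2.882 -3.801 -3.403
vertex -3.12 -3.366 -3.586
vertex -3.31 -3.555 -2.265
endloop
endfacet
facet normal 0.823 0.533 0.195
outer loop
vertex -3.31 -3.555 -2.265
vertex -3.12 -3.366 -3.586
vertex -3.548 -3.121 -2.448
endloop
endfacet
facet normal -0.345 0.198 0.918
outer loop
vertex -3.31 -3.555 -2.265
vertex -3.548 -3.121 -2.448
vertex -3.954 -3.677 -2.481
endloop
endfacet
facet normal 0.345 -0.197 -0.918
outer loop
vertex -3.12 -3.366 -3.586
vertex -3.526 -3.923 -3.619
vertex -3.595 -3.257 -3.788
endloop
endfacet
facet normal 0.265 0.958 -0.107
outer loop
vertex -3.12 -3.366 -3.586
vertex -3.595 -3.257 -3.788
vertex -3.548 -3.121 -2.448
endloop
endfacet
facet normal 0.265 0.958 -0.107
outer loop
vertex -3.548 -3.121 -2.448
vertex -3.595 -3.257 -3.788
vertex -4.023 -3.012 -2.651
endloop
endfacet
facet normal -0.346 0.198 0.917
outer loop
vertex -3.548 -3.121 -2.448
vertex -4.023 -3.012 -2.651
vertex -3.954 -3.677 -2.481
endloop
endfacet
facet normal 0.345 -0.197 -0.918
outer loop
vertex -3.595 -3.257 -3.788
vertex -3.526 -3.923 -3.619
vertex -4.03 -3.538 -3.891
endloop
endfacet
facet normal -0.450 0.823 -0.347
outer loop
vertex -3.595 -3.257 -3.788
vertex -4.03 -3.538 -3.891
vertex -4.023 -3.012 -2.651
endloop
endfacet
facet normal -0.450 0.823 -0.347
outer loop
vertex -4.023 -3.012 -2.651
vertex -4.03 -3.538 -3.891
vertex -4.458 -3.293 -2.754
endloop
endfacet
facet normal -0.345 0.199 0.917
outer loop
vertex -4.023 -3.012 -2.651
vertex -4.458 -3.293 -2.754
vertex -3.954 -3.677 -2.481
endloop
endfacet
facet normal 0.345 -0.197 -0.918
outer loop
vertex -4.03 -3.538 -3.891
vertex -3.526 -3.923 -3.619
vertex -4.17 -4.045 -3.835
endloop
endfacet
facet normal -0.900 0.206 -0.383
outer loop
vertex -4.03 -3.538 -3.891
vertex -4.17 -4.045 -3.835
vertex -4.458 -3.293 -2.754
endloop
endfacet
facet normal -0.900 0.206 -0.383
outer loop
vertex -4.458 -3.293 -2.754
vertex -4.17 -4.045 -3.835
vertex -4.598 -3.799 -2.697
endloop
endfacet
facet normal -0.345 0.199 0.917
outer loop
vertex -4.458 -3.293 -2.754
vertex -4.598 -3.799 -2.697
vertex -3.954 -3.677 -2.481
endloop
endfacet
facet normal 0.345 -0.198 -0.918
outer loop
vertex -4.17 -4.045 -3.835
vertex -3.526 -3.923 -3.619
vertex -3.932 -4.479 -3.652
endloop
endfacet
facet normal -0.823 -0.533 -0.194
outer loop
vertex -4.17 -4.045 -3.835
vertex -3.932 -4.479 -3.652
vertex -4.598 -3.799 -2.697
endloop
endfacet
facet normal -0.824 -0.533 -0.195
outer loop
vertex -4.598 -3.799 -2.697
vertex -3.932 -4.479 -3.652
vertex -4.36 -4.234 -2.514
endloop
endfacet
facet normal -0.345 0.197 0.918
outer loop
vertex -4.598 -3.799 -2.697
vertex -4.36 -4.234 -2.514
vertex -3.954 -3.677 -2.481
endloop
endfacet
facet normal 0.346 -0.198 -0.917
outer loop
vertex -3.932 -4.479 -3.652
vertex -3.526 -3.923 -3.619
vertex -3.457 -4.588 -3.449
endloop
endfacet
facet normal -0.265 -0.958 0.106
outer loop
vertex -3.932 -4.479 -3.652
vertex -3.457 -4.588 -3.449
vertex -4.36 -4.234 -2.514
endloop
endfacet
facet normal -0.265 -0.958 0.107
outer loop
vertex -4.36 -4.234 -2.514
vertex -3.457 -4.588 -3.449
vertex -3.885 -4.343 -2.312
endloop
endfacet
facet normal -0.345 0.197 0.918
outer loop
vertex -4.36 -4.234 -2.514
vertex -3.885 -4.343 -2.312
vertex -3.954 -3.677 -2.481
endloop
endfacet
facet normal 0.345 -0.199 -0.917
outer loop
vertex -3.457 -4.588 -3.449
vertex -3.526 -3.923 -3.619
vertex -3.022 -4.307 -3.346
endloop
endfacet
facet normal 0.450 -0.823 0.347
outer loop
vertex -3.457 -4.588 -3.449
vertex -3.022 -4.307 -3.346
vertex -3.885 -4.343 -2.312
endloop
endfacet
facet normal 0.450 -0.823 0.347
outer loop
vertex -3.885 -4.343 -2.312
vertex -3.022 -4.307 -3.346
vertex -3.45 -4.062 -2.209
endloop
endfacet
facet normal -0.345 0.197 0.918
outer loop
vertex -3.885 -4.343 -2.312
vertex -3.45 -4.062 -2.209
vertex -3.954 -3.677 -2.481
endloop
endfacet

endsolid


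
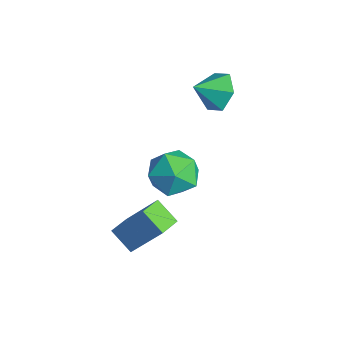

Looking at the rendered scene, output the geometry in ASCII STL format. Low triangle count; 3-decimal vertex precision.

solid 
facet normal 0.044 0.844 -0.535
outer loop
vertex -0.188 2.008 3.819
vertex -0.943 1.719 3.301
vertex -1.078 2.233 4.1
endloop
endfacet
facet normal 0.284 -0.072 0.956
outer loop
vertex -0.188 2.008 3.819
vertex -1.078 2.233 4.1
vertex -0.997 0.681 3.959
endloop
endfacet
facet normal 0.044 0.844 -0.535
outer loop
vertex -1.078 2.233 4.1
vertex -0.943 1.719 3.301
vertex -1.833 1.944 3.582
endloop
endfacet
facet normal -0.535 -0.104 0.838
outer loop
vertex -1.078 2.233 4.1
vertex -1.833 1.944 3.582
vertex -0.997 0.681 3.959
endloop
endfacet
facet normal 0.044 0.844 -0.535
outer loop
vertex -1.833 1.944 3.582
vertex -0.943 1.719 3.301
vertex -1.698 1.43 2.783
endloop
endfacet
facet normal -0.844 -0.504 0.182
outer loop
vertex -1.833 1.944 3.582
vertex -1.698 1.43 2.783
vertex -0.997 0.681 3.959
endloop
endfacet
facet normal 0.044 0.844 -0.535
outer loop
vertex -1.698 1.43 2.783
vertex -0.943 1.719 3.301
vertex -0.808 1.205 2.502
endloop
endfacet
facet normal -0.333 -0.873 -0.357
outer loop
vertex -1.698 1.43 2.783
vertex -0.808 1.205 2.502
vertex -0.997 0.681 3.959
endloop
endfacet
facet normal 0.044 0.844 -0.535
outer loop
vertex -0.808 1.205 2.502
vertex -0.943 1.719 3.301
vertex -0.053 1.494 3.02
endloop
endfacet
facet normal 0.486 -0.841 -0.239
outer loop
vertex -0.808 1.205 2.502
vertex -0.053 1.494 3.02
vertex -0.997 0.681 3.959
endloop
endfacet
facet normal 0.044 0.844 -0.535
outer loop
vertex -0.053 1.494 3.02
vertex -0.943 1.719 3.301
vertex -0.188 2.008 3.819
endloop
endfacet
facet normal 0.795 -0.440 0.418
outer loop
vertex -0.053 1.494 3.02
vertex -0.188 2.008 3.819
vertex -0.997 0.681 3.959
endloop
endfacet
facet normal -0.372 -0.479 -0.795
outer loop
vertex 2.377 -4.015 0.122
vertex 1.807 -3.2 -0.102
vertex 3.229 -3.599 -0.527
endloop
endfacet
facet normal 0.559 -0.799 0.221
outer loop
vertex 3.973 -2.64 1.062
vertex 2.377 -4.015 0.122
vertex 3.229 -3.599 -0.527
endloop
endfacet
facet normal -0.372 -0.479 -0.795
outer loop
vertex 3.229 -3.599 -0.527
vertex 1.807 -3.2 -0.102
vertex 2.659 -2.783 -0.752
endloop
endfacet
facet normal 0.741 0.362 -0.565
outer loop
vertex 2.659 -2.783 -0.752
vertex 3.973 -2.64 1.062
vertex 3.229 -3.599 -0.527
endloop
endfacet
facet normal -0.741 -0.363 0.566
outer loop
vertex 2.377 -4.015 0.122
vertex 2.551 -2.241 1.487
vertex 1.807 -3.2 -0.102
endloop
endfacet
facet normal 0.559 -0.799 0.220
outer loop
vertex 3.121 -3.057 1.712
vertex 2.377 -4.015 0.122
vertex 3.973 -2.64 1.062
endloop
endfacet
facet normal -0.741 -0.362 0.565
outer loop
vertex 3.121 -3.057 1.712
vertex 2.551 -2.241 1.487
vertex 2.377 -4.015 0.122
endloop
endfacet
facet normal -0.559 0.799 -0.220
outer loop
vertex 1.807 -3.2 -0.102
vertex 2.551 -2.241 1.487
vertex 2.659 -2.783 -0.752
endloop
endfacet
facet normal 0.741 0.363 -0.565
outer loop
vertex 3.403 -1.825 0.838
vertex 3.973 -2.64 1.062
vertex 2.659 -2.783 -0.752
endloop
endfacet
facet normal -0.558 0.800 -0.221
outer loop
vertex 2.659 -2.783 -0.752
vertex 2.551 -2.241 1.487
vertex 3.403 -1.825 0.838
endloop
endfacet
facet normal 0.372 0.479 0.795
outer loop
vertex 3.403 -1.825 0.838
vertex 3.121 -3.057 1.712
vertex 3.973 -2.64 1.062
endloop
endfacet
facet normal 0.372 0.479 0.795
outer loop
vertex 2.551 -2.241 1.487
vertex 3.121 -3.057 1.712
vertex 3.403 -1.825 0.838
endloop
endfacet
facet normal -0.244 0.911 0.334
outer loop
vertex -0.014 0.506 -0.355
vertex -0.803 0.032 0.362
vertex 0.294 0.192 0.726
endloop
endfacet
facet normal 0.441 0.888 0.132
outer loop
vertex -0.014 0.506 -0.355
vertex 0.294 0.192 0.726
vertex 1.007 -0.028 -0.172
endloop
endfacet
facet normal 0.462 0.693 -0.554
outer loop
vertex -0.014 0.506 -0.355
vertex 1.007 -0.028 -0.172
vertex 0.35 -0.325 -1.09
endloop
endfacet
facet normal -0.209 0.595 -0.776
outer loop
vertex -0.014 0.506 -0.355
vertex 0.35 -0.325 -1.09
vertex -0.769 -0.288 -0.76
endloop
endfacet
facet normal -0.645 0.729 -0.228
outer loop
vertex -0.014 0.506 -0.355
vertex -0.769 -0.288 -0.76
vertex -0.803 0.032 0.362
endloop
endfacet
facet normal 0.767 0.382 0.515
outer loop
vertex 1.007 -0.028 -0.172
vertex 0.294 0.192 0.726
vertex 0.849 -0.832 0.66
endloop
endfacet
facet normal -0.340 0.420 0.841
outer loop
vertex 0.294 0.192 0.726
vertex -0.803 0.032 0.362
vertex -0.27 -0.795 0.99
endloop
endfacet
facet normal -0.990 0.126 -0.066
outer loop
vertex -0.803 0.032 0.362
vertex -0.769 -0.288 -0.76
vertex -0.927 -1.092 0.072
endloop
endfacet
facet normal -0.284 -0.093 -0.954
outer loop
vertex -0.769 -0.288 -0.76
vertex 0.35 -0.325 -1.09
vertex -0.214 -1.312 -0.826
endloop
endfacet
facet normal 0.801 0.065 -0.595
outer loop
vertex 0.35 -0.325 -1.09
vertex 1.007 -0.028 -0.172
vertex 0.883 -1.152 -0.462
endloop
endfacet
facet normal 0.209 -0.595 0.776
outer loop
vertex 0.094 -1.626 0.255
vertex 0.849 -0.832 0.66
vertex -0.27 -0.795 0.99
endloop
endfacet
facet normal -0.462 -0.693 0.554
outer loop
vertex 0.094 -1.626 0.255
vertex -0.27 -0.795 0.99
vertex -0.927 -1.092 0.072
endloop
endfacet
facet normal -0.441 -0.888 -0.132
outer loop
vertex 0.094 -1.626 0.255
vertex -0.927 -1.092 0.072
vertex -0.214 -1.312 -0.826
endloop
endfacet
facet normal 0.244 -0.911 -0.334
outer loop
vertex 0.094 -1.626 0.255
vertex -0.214 -1.312 -0.826
vertex 0.883 -1.152 -0.462
endloop
endfacet
facet normal 0.645 -0.729 0.228
outer loop
vertex 0.094 -1.626 0.255
vertex 0.883 -1.152 -0.462
vertex 0.849 -0.832 0.66
endloop
endfacet
facet normal 0.284 0.093 0.954
outer loop
vertex -0.27 -0.795 0.99
vertex 0.849 -0.832 0.66
vertex 0.294 0.192 0.726
endloop
endfacet
facet normal -0.801 -0.065 0.595
outer loop
vertex -0.927 -1.092 0.072
vertex -0.27 -0.795 0.99
vertex -0.803 0.032 0.362
endloop
endfacet
facet normal -0.767 -0.382 -0.515
outer loop
vertex -0.214 -1.312 -0.826
vertex -0.927 -1.092 0.072
vertex -0.769 -0.288 -0.76
endloop
endfacet
facet normal 0.340 -0.420 -0.841
outer loop
vertex 0.883 -1.152 -0.462
vertex -0.214 -1.312 -0.826
vertex 0.35 -0.325 -1.09
endloop
endfacet
facet normal 0.990 -0.126 0.066
outer loop
vertex 0.849 -0.832 0.66
vertex 0.883 -1.152 -0.462
vertex 1.007 -0.028 -0.172
endloop
endfacet

endsolid


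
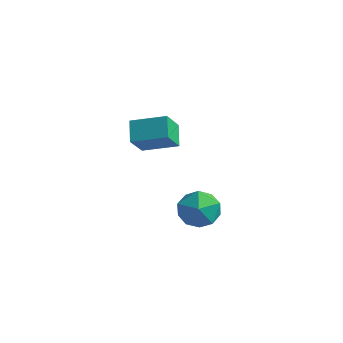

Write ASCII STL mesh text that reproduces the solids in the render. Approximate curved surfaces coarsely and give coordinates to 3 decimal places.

solid 
facet normal -0.861 -0.423 -0.282
outer loop
vertex -2.4 -0.596 0.477
vertex -3.097 0.26 1.322
vertex -2.54 0.528 -0.778
endloop
endfacet
facet normal 0.501 -0.616 -0.608
outer loop
vertex -0.843 1.36 -0.222
vertex -2.4 -0.596 0.477
vertex -2.54 0.528 -0.778
endloop
endfacet
facet normal -0.861 -0.423 -0.282
outer loop
vertex -2.54 0.528 -0.778
vertex -3.097 0.26 1.322
vertex -3.237 1.384 0.067
endloop
endfacet
facet normal -0.083 0.665 -0.742
outer loop
vertex -3.237 1.384 0.067
vertex -0.843 1.36 -0.222
vertex -2.54 0.528 -0.778
endloop
endfacet
facet normal 0.083 -0.665 0.742
outer loop
vertex -2.4 -0.596 0.477
vertex -1.4 1.092 1.878
vertex -3.097 0.26 1.322
endloop
endfacet
facet normal 0.501 -0.616 -0.608
outer loop
vertex -0.703 0.236 1.033
vertex -2.4 -0.596 0.477
vertex -0.843 1.36 -0.222
endloop
endfacet
facet normal 0.083 -0.665 0.742
outer loop
vertex -0.703 0.236 1.033
vertex -1.4 1.092 1.878
vertex -2.4 -0.596 0.477
endloop
endfacet
facet normal -0.501 0.616 0.608
outer loop
vertex -3.097 0.26 1.322
vertex -1.4 1.092 1.878
vertex -3.237 1.384 0.067
endloop
endfacet
facet normal -0.083 0.665 -0.742
outer loop
vertex -1.54 2.216 0.623
vertex -0.843 1.36 -0.222
vertex -3.237 1.384 0.067
endloop
endfacet
facet normal -0.501 0.616 0.608
outer loop
vertex -3.237 1.384 0.067
vertex -1.4 1.092 1.878
vertex -1.54 2.216 0.623
endloop
endfacet
facet normal 0.861 0.423 0.282
outer loop
vertex -1.54 2.216 0.623
vertex -0.703 0.236 1.033
vertex -0.843 1.36 -0.222
endloop
endfacet
facet normal 0.861 0.423 0.282
outer loop
vertex -1.4 1.092 1.878
vertex -0.703 0.236 1.033
vertex -1.54 2.216 0.623
endloop
endfacet
facet normal -0.660 -0.115 0.742
outer loop
vertex 2.743 -2.921 -0.065
vertex 3.118 -4.071 0.09
vertex 3.655 -3.166 0.708
endloop
endfacet
facet normal -0.441 0.563 0.699
outer loop
vertex 2.743 -2.921 -0.065
vertex 3.655 -3.166 0.708
vertex 3.724 -2.197 -0.029
endloop
endfacet
facet normal -0.594 0.803 0.045
outer loop
vertex 2.743 -2.921 -0.065
vertex 3.724 -2.197 -0.029
vertex 3.23 -2.502 -1.102
endloop
endfacet
facet normal -0.908 0.274 -0.316
outer loop
vertex 2.743 -2.921 -0.065
vertex 3.23 -2.502 -1.102
vertex 2.855 -3.661 -1.028
endloop
endfacet
facet normal -0.949 -0.294 0.115
outer loop
vertex 2.743 -2.921 -0.065
vertex 2.855 -3.661 -1.028
vertex 3.118 -4.071 0.09
endloop
endfacet
facet normal 0.269 0.571 0.776
outer loop
vertex 3.724 -2.197 -0.029
vertex 3.655 -3.166 0.708
vertex 4.705 -2.899 0.148
endloop
endfacet
facet normal -0.086 -0.526 0.846
outer loop
vertex 3.655 -3.166 0.708
vertex 3.118 -4.071 0.09
vertex 4.33 -4.058 0.222
endloop
endfacet
facet normal -0.553 -0.816 -0.169
outer loop
vertex 3.118 -4.071 0.09
vertex 2.855 -3.661 -1.028
vertex 3.836 -4.363 -0.851
endloop
endfacet
facet normal -0.488 0.103 -0.867
outer loop
vertex 2.855 -3.661 -1.028
vertex 3.23 -2.502 -1.102
vertex 3.905 -3.394 -1.588
endloop
endfacet
facet normal 0.020 0.959 -0.282
outer loop
vertex 3.23 -2.502 -1.102
vertex 3.724 -2.197 -0.029
vertex 4.442 -2.489 -0.97
endloop
endfacet
facet normal 0.908 -0.274 0.316
outer loop
vertex 4.817 -3.639 -0.815
vertex 4.705 -2.899 0.148
vertex 4.33 -4.058 0.222
endloop
endfacet
facet normal 0.594 -0.803 -0.045
outer loop
vertex 4.817 -3.639 -0.815
vertex 4.33 -4.058 0.222
vertex 3.836 -4.363 -0.851
endloop
endfacet
facet normal 0.441 -0.563 -0.699
outer loop
vertex 4.817 -3.639 -0.815
vertex 3.836 -4.363 -0.851
vertex 3.905 -3.394 -1.588
endloop
endfacet
facet normal 0.660 0.115 -0.742
outer loop
vertex 4.817 -3.639 -0.815
vertex 3.905 -3.394 -1.588
vertex 4.442 -2.489 -0.97
endloop
endfacet
facet normal 0.949 0.294 -0.115
outer loop
vertex 4.817 -3.639 -0.815
vertex 4.442 -2.489 -0.97
vertex 4.705 -2.899 0.148
endloop
endfacet
facet normal 0.488 -0.103 0.867
outer loop
vertex 4.33 -4.058 0.222
vertex 4.705 -2.899 0.148
vertex 3.655 -3.166 0.708
endloop
endfacet
facet normal -0.020 -0.959 0.282
outer loop
vertex 3.836 -4.363 -0.851
vertex 4.33 -4.058 0.222
vertex 3.118 -4.071 0.09
endloop
endfacet
facet normal -0.269 -0.571 -0.776
outer loop
vertex 3.905 -3.394 -1.588
vertex 3.836 -4.363 -0.851
vertex 2.855 -3.661 -1.028
endloop
endfacet
facet normal 0.086 0.526 -0.846
outer loop
vertex 4.442 -2.489 -0.97
vertex 3.905 -3.394 -1.588
vertex 3.23 -2.502 -1.102
endloop
endfacet
facet normal 0.553 0.816 0.169
outer loop
vertex 4.705 -2.899 0.148
vertex 4.442 -2.489 -0.97
vertex 3.724 -2.197 -0.029
endloop
endfacet

endsolid


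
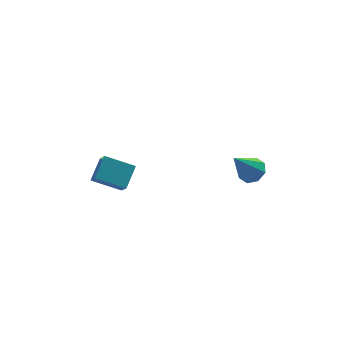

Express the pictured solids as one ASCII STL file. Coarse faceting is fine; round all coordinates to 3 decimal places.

solid 
facet normal -0.604 -0.601 -0.524
outer loop
vertex -3.691 2.43 1.616
vertex -5.017 3.287 2.161
vertex -3.565 3.496 0.247
endloop
endfacet
facet normal 0.793 -0.513 -0.327
outer loop
vertex -2.743 4.313 0.959
vertex -3.691 2.43 1.616
vertex -3.565 3.496 0.247
endloop
endfacet
facet normal -0.604 -0.601 -0.524
outer loop
vertex -3.565 3.496 0.247
vertex -5.017 3.287 2.161
vertex -4.89 4.353 0.792
endloop
endfacet
facet normal 0.073 0.613 -0.787
outer loop
vertex -4.89 4.353 0.792
vertex -2.743 4.313 0.959
vertex -3.565 3.496 0.247
endloop
endfacet
facet normal -0.073 -0.613 0.787
outer loop
vertex -3.691 2.43 1.616
vertex -4.195 4.104 2.873
vertex -5.017 3.287 2.161
endloop
endfacet
facet normal 0.794 -0.513 -0.326
outer loop
vertex -2.87 3.247 2.328
vertex -3.691 2.43 1.616
vertex -2.743 4.313 0.959
endloop
endfacet
facet normal -0.073 -0.613 0.787
outer loop
vertex -2.87 3.247 2.328
vertex -4.195 4.104 2.873
vertex -3.691 2.43 1.616
endloop
endfacet
facet normal -0.793 0.514 0.326
outer loop
vertex -5.017 3.287 2.161
vertex -4.195 4.104 2.873
vertex -4.89 4.353 0.792
endloop
endfacet
facet normal 0.073 0.613 -0.787
outer loop
vertex -4.069 5.17 1.504
vertex -2.743 4.313 0.959
vertex -4.89 4.353 0.792
endloop
endfacet
facet normal -0.794 0.513 0.327
outer loop
vertex -4.89 4.353 0.792
vertex -4.195 4.104 2.873
vertex -4.069 5.17 1.504
endloop
endfacet
facet normal 0.604 0.601 0.524
outer loop
vertex -4.069 5.17 1.504
vertex -2.87 3.247 2.328
vertex -2.743 4.313 0.959
endloop
endfacet
facet normal 0.604 0.601 0.524
outer loop
vertex -4.195 4.104 2.873
vertex -2.87 3.247 2.328
vertex -4.069 5.17 1.504
endloop
endfacet
facet normal 0.532 0.102 -0.841
outer loop
vertex 3.192 0.997 1.555
vertex 2.718 1.586 1.327
vertex 3.387 1.537 1.744
endloop
endfacet
facet normal 0.565 -0.447 0.694
outer loop
vertex 3.192 0.997 1.555
vertex 3.387 1.537 1.744
vertex 1.602 1.374 3.093
endloop
endfacet
facet normal 0.532 0.100 -0.841
outer loop
vertex 3.387 1.537 1.744
vertex 2.718 1.586 1.327
vertex 3.191 2.106 1.688
endloop
endfacet
facet normal 0.564 0.271 0.780
outer loop
vertex 3.387 1.537 1.744
vertex 3.191 2.106 1.688
vertex 1.602 1.374 3.093
endloop
endfacet
facet normal 0.531 0.101 -0.841
outer loop
vertex 3.191 2.106 1.688
vertex 2.718 1.586 1.327
vertex 2.717 2.371 1.421
endloop
endfacet
facet normal 0.131 0.810 0.571
outer loop
vertex 3.191 2.106 1.688
vertex 2.717 2.371 1.421
vertex 1.602 1.374 3.093
endloop
endfacet
facet normal 0.531 0.101 -0.841
outer loop
vertex 2.717 2.371 1.421
vertex 2.718 1.586 1.327
vertex 2.244 2.176 1.099
endloop
endfacet
facet normal -0.482 0.856 0.189
outer loop
vertex 2.717 2.371 1.421
vertex 2.244 2.176 1.099
vertex 1.602 1.374 3.093
endloop
endfacet
facet normal 0.532 0.102 -0.841
outer loop
vertex 2.244 2.176 1.099
vertex 2.718 1.586 1.327
vertex 2.049 1.636 0.91
endloop
endfacet
facet normal -0.914 0.380 -0.142
outer loop
vertex 2.244 2.176 1.099
vertex 2.049 1.636 0.91
vertex 1.602 1.374 3.093
endloop
endfacet
facet normal 0.532 0.100 -0.841
outer loop
vertex 2.049 1.636 0.91
vertex 2.718 1.586 1.327
vertex 2.245 1.067 0.966
endloop
endfacet
facet normal -0.914 -0.337 -0.228
outer loop
vertex 2.049 1.636 0.91
vertex 2.245 1.067 0.966
vertex 1.602 1.374 3.093
endloop
endfacet
facet normal 0.531 0.101 -0.841
outer loop
vertex 2.245 1.067 0.966
vertex 2.718 1.586 1.327
vertex 2.718 0.802 1.233
endloop
endfacet
facet normal -0.481 -0.877 -0.019
outer loop
vertex 2.245 1.067 0.966
vertex 2.718 0.802 1.233
vertex 1.602 1.374 3.093
endloop
endfacet
facet normal 0.530 0.101 -0.842
outer loop
vertex 2.718 0.802 1.233
vertex 2.718 1.586 1.327
vertex 3.192 0.997 1.555
endloop
endfacet
facet normal 0.133 -0.922 0.363
outer loop
vertex 2.718 0.802 1.233
vertex 3.192 0.997 1.555
vertex 1.602 1.374 3.093
endloop
endfacet

endsolid


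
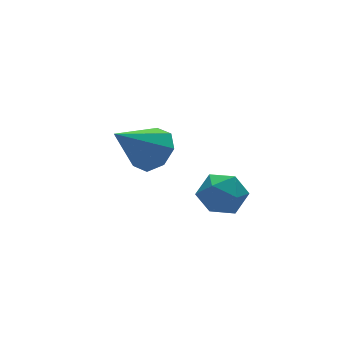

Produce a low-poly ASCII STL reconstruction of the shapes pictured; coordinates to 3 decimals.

solid 
facet normal 0.736 0.056 -0.674
outer loop
vertex -1.263 0.473 -0.284
vertex -1.942 0.649 -1.011
vertex -1.406 1.227 -0.378
endloop
endfacet
facet normal 0.302 0.174 0.937
outer loop
vertex -1.263 0.473 -0.284
vertex -1.406 1.227 -0.378
vertex -3.518 0.531 0.431
endloop
endfacet
facet normal 0.737 0.055 -0.674
outer loop
vertex -1.406 1.227 -0.378
vertex -1.942 0.649 -1.011
vertex -1.863 1.642 -0.844
endloop
endfacet
facet normal 0.006 0.750 0.662
outer loop
vertex -1.406 1.227 -0.378
vertex -1.863 1.642 -0.844
vertex -3.518 0.531 0.431
endloop
endfacet
facet normal 0.737 0.055 -0.674
outer loop
vertex -1.863 1.642 -0.844
vertex -1.942 0.649 -1.011
vertex -2.366 1.476 -1.407
endloop
endfacet
facet normal -0.464 0.872 0.157
outer loop
vertex -1.863 1.642 -0.844
vertex -2.366 1.476 -1.407
vertex -3.518 0.531 0.431
endloop
endfacet
facet normal 0.737 0.055 -0.674
outer loop
vertex -2.366 1.476 -1.407
vertex -1.942 0.649 -1.011
vertex -2.62 0.825 -1.738
endloop
endfacet
facet normal -0.836 0.470 -0.283
outer loop
vertex -2.366 1.476 -1.407
vertex -2.62 0.825 -1.738
vertex -3.518 0.531 0.431
endloop
endfacet
facet normal 0.737 0.056 -0.674
outer loop
vertex -2.62 0.825 -1.738
vertex -1.942 0.649 -1.011
vertex -2.477 0.072 -1.644
endloop
endfacet
facet normal -0.891 -0.219 -0.398
outer loop
vertex -2.62 0.825 -1.738
vertex -2.477 0.072 -1.644
vertex -3.518 0.531 0.431
endloop
endfacet
facet normal 0.737 0.055 -0.673
outer loop
vertex -2.477 0.072 -1.644
vertex -1.942 0.649 -1.011
vertex -2.02 -0.344 -1.178
endloop
endfacet
facet normal -0.596 -0.793 -0.124
outer loop
vertex -2.477 0.072 -1.644
vertex -2.02 -0.344 -1.178
vertex -3.518 0.531 0.431
endloop
endfacet
facet normal 0.736 0.056 -0.674
outer loop
vertex -2.02 -0.344 -1.178
vertex -1.942 0.649 -1.011
vertex -1.517 -0.177 -0.615
endloop
endfacet
facet normal -0.124 -0.916 0.382
outer loop
vertex -2.02 -0.344 -1.178
vertex -1.517 -0.177 -0.615
vertex -3.518 0.531 0.431
endloop
endfacet
facet normal 0.736 0.056 -0.674
outer loop
vertex -1.517 -0.177 -0.615
vertex -1.942 0.649 -1.011
vertex -1.263 0.473 -0.284
endloop
endfacet
facet normal 0.247 -0.515 0.821
outer loop
vertex -1.517 -0.177 -0.615
vertex -1.263 0.473 -0.284
vertex -3.518 0.531 0.431
endloop
endfacet
facet normal -0.091 0.171 0.981
outer loop
vertex -1.541 -2.618 -0.452
vertex -1.956 -3.484 -0.34
vertex -0.995 -3.395 -0.266
endloop
endfacet
facet normal 0.478 0.508 0.716
outer loop
vertex -1.541 -2.618 -0.452
vertex -0.995 -3.395 -0.266
vertex -0.704 -2.745 -0.921
endloop
endfacet
facet normal 0.256 0.946 0.200
outer loop
vertex -1.541 -2.618 -0.452
vertex -0.704 -2.745 -0.921
vertex -1.484 -2.433 -1.4
endloop
endfacet
facet normal -0.453 0.880 0.145
outer loop
vertex -1.541 -2.618 -0.452
vertex -1.484 -2.433 -1.4
vertex -2.258 -2.89 -1.041
endloop
endfacet
facet normal -0.668 0.401 0.627
outer loop
vertex -1.541 -2.618 -0.452
vertex -2.258 -2.89 -1.041
vertex -1.956 -3.484 -0.34
endloop
endfacet
facet normal 0.907 0.019 0.421
outer loop
vertex -0.704 -2.745 -0.921
vertex -0.995 -3.395 -0.266
vertex -0.602 -3.69 -1.099
endloop
endfacet
facet normal -0.017 -0.527 0.850
outer loop
vertex -0.995 -3.395 -0.266
vertex -1.956 -3.484 -0.34
vertex -1.376 -4.147 -0.74
endloop
endfacet
facet normal -0.948 -0.155 0.277
outer loop
vertex -1.956 -3.484 -0.34
vertex -2.258 -2.89 -1.041
vertex -2.156 -3.835 -1.219
endloop
endfacet
facet normal -0.600 0.621 -0.503
outer loop
vertex -2.258 -2.89 -1.041
vertex -1.484 -2.433 -1.4
vertex -1.865 -3.185 -1.874
endloop
endfacet
facet normal 0.546 0.728 -0.415
outer loop
vertex -1.484 -2.433 -1.4
vertex -0.704 -2.745 -0.921
vertex -0.904 -3.096 -1.8
endloop
endfacet
facet normal 0.453 -0.880 -0.145
outer loop
vertex -1.319 -3.962 -1.688
vertex -0.602 -3.69 -1.099
vertex -1.376 -4.147 -0.74
endloop
endfacet
facet normal -0.256 -0.946 -0.200
outer loop
vertex -1.319 -3.962 -1.688
vertex -1.376 -4.147 -0.74
vertex -2.156 -3.835 -1.219
endloop
endfacet
facet normal -0.478 -0.508 -0.716
outer loop
vertex -1.319 -3.962 -1.688
vertex -2.156 -3.835 -1.219
vertex -1.865 -3.185 -1.874
endloop
endfacet
facet normal 0.091 -0.171 -0.981
outer loop
vertex -1.319 -3.962 -1.688
vertex -1.865 -3.185 -1.874
vertex -0.904 -3.096 -1.8
endloop
endfacet
facet normal 0.668 -0.401 -0.627
outer loop
vertex -1.319 -3.962 -1.688
vertex -0.904 -3.096 -1.8
vertex -0.602 -3.69 -1.099
endloop
endfacet
facet normal 0.600 -0.621 0.503
outer loop
vertex -1.376 -4.147 -0.74
vertex -0.602 -3.69 -1.099
vertex -0.995 -3.395 -0.266
endloop
endfacet
facet normal -0.546 -0.728 0.415
outer loop
vertex -2.156 -3.835 -1.219
vertex -1.376 -4.147 -0.74
vertex -1.956 -3.484 -0.34
endloop
endfacet
facet normal -0.907 -0.019 -0.421
outer loop
vertex -1.865 -3.185 -1.874
vertex -2.156 -3.835 -1.219
vertex -2.258 -2.89 -1.041
endloop
endfacet
facet normal 0.017 0.527 -0.850
outer loop
vertex -0.904 -3.096 -1.8
vertex -1.865 -3.185 -1.874
vertex -1.484 -2.433 -1.4
endloop
endfacet
facet normal 0.948 0.155 -0.277
outer loop
vertex -0.602 -3.69 -1.099
vertex -0.904 -3.096 -1.8
vertex -0.704 -2.745 -0.921
endloop
endfacet

endsolid


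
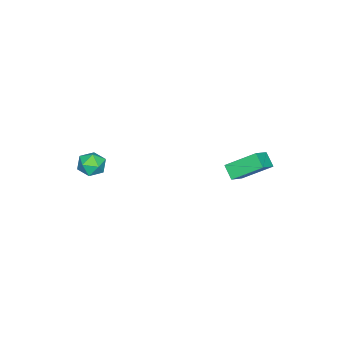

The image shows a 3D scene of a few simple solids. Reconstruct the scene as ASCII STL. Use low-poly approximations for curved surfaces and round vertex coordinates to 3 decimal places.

solid 
facet normal -0.061 0.995 0.080
outer loop
vertex 2.557 -2.362 -3.221
vertex 2.152 -2.442 -2.537
vertex 2.95 -2.394 -2.526
endloop
endfacet
facet normal 0.533 0.803 -0.265
outer loop
vertex 2.557 -2.362 -3.221
vertex 2.95 -2.394 -2.526
vertex 3.23 -2.789 -3.161
endloop
endfacet
facet normal 0.344 0.424 -0.838
outer loop
vertex 2.557 -2.362 -3.221
vertex 3.23 -2.789 -3.161
vertex 2.606 -3.081 -3.565
endloop
endfacet
facet normal -0.368 0.381 -0.848
outer loop
vertex 2.557 -2.362 -3.221
vertex 2.606 -3.081 -3.565
vertex 1.939 -2.867 -3.18
endloop
endfacet
facet normal -0.618 0.734 -0.280
outer loop
vertex 2.557 -2.362 -3.221
vertex 1.939 -2.867 -3.18
vertex 2.152 -2.442 -2.537
endloop
endfacet
facet normal 0.911 0.378 0.166
outer loop
vertex 3.23 -2.789 -3.161
vertex 2.95 -2.394 -2.526
vertex 3.241 -3.133 -2.44
endloop
endfacet
facet normal -0.051 0.687 0.725
outer loop
vertex 2.95 -2.394 -2.526
vertex 2.152 -2.442 -2.537
vertex 2.574 -2.919 -2.055
endloop
endfacet
facet normal -0.954 0.265 0.141
outer loop
vertex 2.152 -2.442 -2.537
vertex 1.939 -2.867 -3.18
vertex 1.95 -3.211 -2.459
endloop
endfacet
facet normal -0.548 -0.306 -0.779
outer loop
vertex 1.939 -2.867 -3.18
vertex 2.606 -3.081 -3.565
vertex 2.23 -3.606 -3.094
endloop
endfacet
facet normal 0.603 -0.236 -0.762
outer loop
vertex 2.606 -3.081 -3.565
vertex 3.23 -2.789 -3.161
vertex 3.028 -3.558 -3.083
endloop
endfacet
facet normal 0.368 -0.381 0.848
outer loop
vertex 2.623 -3.638 -2.399
vertex 3.241 -3.133 -2.44
vertex 2.574 -2.919 -2.055
endloop
endfacet
facet normal -0.344 -0.424 0.838
outer loop
vertex 2.623 -3.638 -2.399
vertex 2.574 -2.919 -2.055
vertex 1.95 -3.211 -2.459
endloop
endfacet
facet normal -0.533 -0.803 0.265
outer loop
vertex 2.623 -3.638 -2.399
vertex 1.95 -3.211 -2.459
vertex 2.23 -3.606 -3.094
endloop
endfacet
facet normal 0.061 -0.995 -0.080
outer loop
vertex 2.623 -3.638 -2.399
vertex 2.23 -3.606 -3.094
vertex 3.028 -3.558 -3.083
endloop
endfacet
facet normal 0.618 -0.734 0.280
outer loop
vertex 2.623 -3.638 -2.399
vertex 3.028 -3.558 -3.083
vertex 3.241 -3.133 -2.44
endloop
endfacet
facet normal 0.548 0.306 0.779
outer loop
vertex 2.574 -2.919 -2.055
vertex 3.241 -3.133 -2.44
vertex 2.95 -2.394 -2.526
endloop
endfacet
facet normal -0.603 0.236 0.762
outer loop
vertex 1.95 -3.211 -2.459
vertex 2.574 -2.919 -2.055
vertex 2.152 -2.442 -2.537
endloop
endfacet
facet normal -0.911 -0.378 -0.166
outer loop
vertex 2.23 -3.606 -3.094
vertex 1.95 -3.211 -2.459
vertex 1.939 -2.867 -3.18
endloop
endfacet
facet normal 0.051 -0.687 -0.725
outer loop
vertex 3.028 -3.558 -3.083
vertex 2.23 -3.606 -3.094
vertex 2.606 -3.081 -3.565
endloop
endfacet
facet normal 0.954 -0.265 -0.141
outer loop
vertex 3.241 -3.133 -2.44
vertex 3.028 -3.558 -3.083
vertex 3.23 -2.789 -3.161
endloop
endfacet
facet normal -0.449 -0.635 0.629
outer loop
vertex -0.974 2.492 -3.458
vertex -1.511 3.93 -2.39
vertex -2.023 2.586 -4.112
endloop
endfacet
facet normal 0.287 -0.769 -0.571
outer loop
vertex -1.609 3.17 -4.69
vertex -0.974 2.492 -3.458
vertex -2.023 2.586 -4.112
endloop
endfacet
facet normal -0.449 -0.635 0.629
outer loop
vertex -2.023 2.586 -4.112
vertex -1.511 3.93 -2.39
vertex -2.56 4.024 -3.044
endloop
endfacet
facet normal -0.846 0.077 -0.528
outer loop
vertex -2.56 4.024 -3.044
vertex -1.609 3.17 -4.69
vertex -2.023 2.586 -4.112
endloop
endfacet
facet normal 0.846 -0.077 0.528
outer loop
vertex -0.974 2.492 -3.458
vertex -1.097 4.514 -2.968
vertex -1.511 3.93 -2.39
endloop
endfacet
facet normal 0.287 -0.769 -0.571
outer loop
vertex -0.56 3.076 -4.036
vertex -0.974 2.492 -3.458
vertex -1.609 3.17 -4.69
endloop
endfacet
facet normal 0.846 -0.077 0.528
outer loop
vertex -0.56 3.076 -4.036
vertex -1.097 4.514 -2.968
vertex -0.974 2.492 -3.458
endloop
endfacet
facet normal -0.287 0.769 0.571
outer loop
vertex -1.511 3.93 -2.39
vertex -1.097 4.514 -2.968
vertex -2.56 4.024 -3.044
endloop
endfacet
facet normal -0.846 0.077 -0.528
outer loop
vertex -2.146 4.608 -3.622
vertex -1.609 3.17 -4.69
vertex -2.56 4.024 -3.044
endloop
endfacet
facet normal -0.287 0.769 0.571
outer loop
vertex -2.56 4.024 -3.044
vertex -1.097 4.514 -2.968
vertex -2.146 4.608 -3.622
endloop
endfacet
facet normal 0.449 0.635 -0.629
outer loop
vertex -2.146 4.608 -3.622
vertex -0.56 3.076 -4.036
vertex -1.609 3.17 -4.69
endloop
endfacet
facet normal 0.449 0.635 -0.629
outer loop
vertex -1.097 4.514 -2.968
vertex -0.56 3.076 -4.036
vertex -2.146 4.608 -3.622
endloop
endfacet

endsolid


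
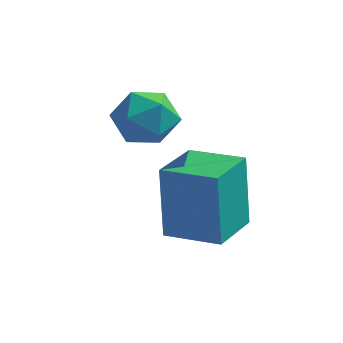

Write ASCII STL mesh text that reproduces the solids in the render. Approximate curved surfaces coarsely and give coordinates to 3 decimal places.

solid 
facet normal -0.859 0.269 0.436
outer loop
vertex -1.016 -2.894 3.979
vertex -0.533 -2.602 4.751
vertex -0.705 -1.991 4.035
endloop
endfacet
facet normal -0.904 0.328 -0.274
outer loop
vertex -1.016 -2.894 3.979
vertex -0.705 -1.991 4.035
vertex -0.63 -2.472 3.212
endloop
endfacet
facet normal -0.769 -0.311 -0.558
outer loop
vertex -1.016 -2.894 3.979
vertex -0.63 -2.472 3.212
vertex -0.412 -3.38 3.418
endloop
endfacet
facet normal -0.641 -0.767 -0.025
outer loop
vertex -1.016 -2.894 3.979
vertex -0.412 -3.38 3.418
vertex -0.352 -3.461 4.37
endloop
endfacet
facet normal -0.696 -0.408 0.590
outer loop
vertex -1.016 -2.894 3.979
vertex -0.352 -3.461 4.37
vertex -0.533 -2.602 4.751
endloop
endfacet
facet normal -0.393 0.778 -0.490
outer loop
vertex -0.63 -2.472 3.212
vertex -0.705 -1.991 4.035
vertex 0.092 -1.919 3.51
endloop
endfacet
facet normal -0.321 0.681 0.658
outer loop
vertex -0.705 -1.991 4.035
vertex -0.533 -2.602 4.751
vertex 0.152 -2.0 4.462
endloop
endfacet
facet normal -0.057 -0.415 0.908
outer loop
vertex -0.533 -2.602 4.751
vertex -0.352 -3.461 4.37
vertex 0.37 -2.908 4.668
endloop
endfacet
facet normal 0.033 -0.996 -0.087
outer loop
vertex -0.352 -3.461 4.37
vertex -0.412 -3.38 3.418
vertex 0.445 -3.389 3.845
endloop
endfacet
facet normal -0.175 -0.258 -0.950
outer loop
vertex -0.412 -3.38 3.418
vertex -0.63 -2.472 3.212
vertex 0.273 -2.778 3.129
endloop
endfacet
facet normal 0.641 0.767 0.025
outer loop
vertex 0.756 -2.486 3.901
vertex 0.092 -1.919 3.51
vertex 0.152 -2.0 4.462
endloop
endfacet
facet normal 0.769 0.311 0.558
outer loop
vertex 0.756 -2.486 3.901
vertex 0.152 -2.0 4.462
vertex 0.37 -2.908 4.668
endloop
endfacet
facet normal 0.904 -0.328 0.274
outer loop
vertex 0.756 -2.486 3.901
vertex 0.37 -2.908 4.668
vertex 0.445 -3.389 3.845
endloop
endfacet
facet normal 0.859 -0.269 -0.436
outer loop
vertex 0.756 -2.486 3.901
vertex 0.445 -3.389 3.845
vertex 0.273 -2.778 3.129
endloop
endfacet
facet normal 0.696 0.408 -0.590
outer loop
vertex 0.756 -2.486 3.901
vertex 0.273 -2.778 3.129
vertex 0.092 -1.919 3.51
endloop
endfacet
facet normal -0.033 0.996 0.087
outer loop
vertex 0.152 -2.0 4.462
vertex 0.092 -1.919 3.51
vertex -0.705 -1.991 4.035
endloop
endfacet
facet normal 0.175 0.258 0.950
outer loop
vertex 0.37 -2.908 4.668
vertex 0.152 -2.0 4.462
vertex -0.533 -2.602 4.751
endloop
endfacet
facet normal 0.393 -0.778 0.490
outer loop
vertex 0.445 -3.389 3.845
vertex 0.37 -2.908 4.668
vertex -0.352 -3.461 4.37
endloop
endfacet
facet normal 0.321 -0.681 -0.658
outer loop
vertex 0.273 -2.778 3.129
vertex 0.445 -3.389 3.845
vertex -0.412 -3.38 3.418
endloop
endfacet
facet normal 0.057 0.415 -0.908
outer loop
vertex 0.092 -1.919 3.51
vertex 0.273 -2.778 3.129
vertex -0.63 -2.472 3.212
endloop
endfacet
facet normal -0.977 0.164 -0.137
outer loop
vertex 0.614 -3.923 2.959
vertex 0.914 -2.364 2.691
vertex 0.843 -4.333 0.83
endloop
endfacet
facet normal -0.186 -0.968 0.166
outer loop
vertex 2.406 -4.596 1.049
vertex 0.614 -3.923 2.959
vertex 0.843 -4.333 0.83
endloop
endfacet
facet normal -0.977 0.164 -0.137
outer loop
vertex 0.843 -4.333 0.83
vertex 0.914 -2.364 2.691
vertex 1.143 -2.774 0.562
endloop
endfacet
facet normal 0.105 -0.188 -0.977
outer loop
vertex 1.143 -2.774 0.562
vertex 2.406 -4.596 1.049
vertex 0.843 -4.333 0.83
endloop
endfacet
facet normal -0.105 0.188 0.977
outer loop
vertex 0.614 -3.923 2.959
vertex 2.477 -2.627 2.91
vertex 0.914 -2.364 2.691
endloop
endfacet
facet normal -0.186 -0.968 0.166
outer loop
vertex 2.177 -4.186 3.178
vertex 0.614 -3.923 2.959
vertex 2.406 -4.596 1.049
endloop
endfacet
facet normal -0.105 0.188 0.977
outer loop
vertex 2.177 -4.186 3.178
vertex 2.477 -2.627 2.91
vertex 0.614 -3.923 2.959
endloop
endfacet
facet normal 0.186 0.968 -0.166
outer loop
vertex 0.914 -2.364 2.691
vertex 2.477 -2.627 2.91
vertex 1.143 -2.774 0.562
endloop
endfacet
facet normal 0.105 -0.188 -0.977
outer loop
vertex 2.706 -3.037 0.781
vertex 2.406 -4.596 1.049
vertex 1.143 -2.774 0.562
endloop
endfacet
facet normal 0.186 0.968 -0.166
outer loop
vertex 1.143 -2.774 0.562
vertex 2.477 -2.627 2.91
vertex 2.706 -3.037 0.781
endloop
endfacet
facet normal 0.977 -0.164 0.137
outer loop
vertex 2.706 -3.037 0.781
vertex 2.177 -4.186 3.178
vertex 2.406 -4.596 1.049
endloop
endfacet
facet normal 0.977 -0.164 0.137
outer loop
vertex 2.477 -2.627 2.91
vertex 2.177 -4.186 3.178
vertex 2.706 -3.037 0.781
endloop
endfacet

endsolid
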